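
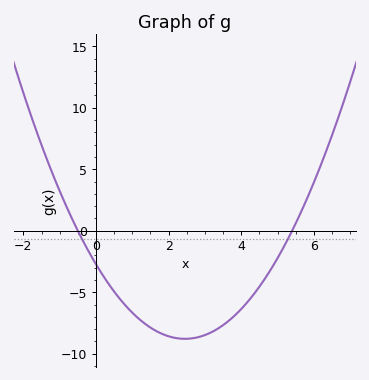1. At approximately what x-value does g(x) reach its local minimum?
2.4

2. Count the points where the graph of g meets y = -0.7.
2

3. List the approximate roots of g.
-0.6, 5.4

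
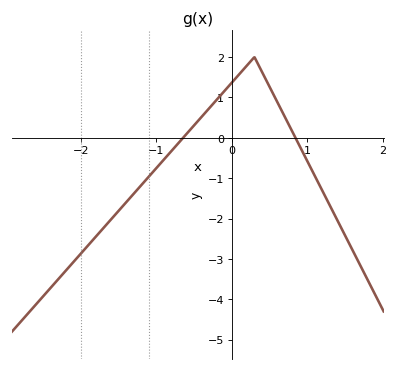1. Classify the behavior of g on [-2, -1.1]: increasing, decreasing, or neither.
increasing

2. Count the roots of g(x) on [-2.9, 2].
2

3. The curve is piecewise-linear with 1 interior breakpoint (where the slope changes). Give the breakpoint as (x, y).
(0.3, 2)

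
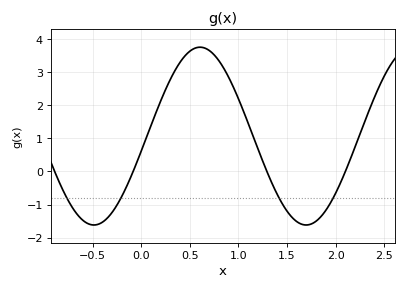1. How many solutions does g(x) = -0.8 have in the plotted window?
4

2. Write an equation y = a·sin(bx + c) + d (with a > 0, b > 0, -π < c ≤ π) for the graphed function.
y = 2.69sin(2.9x - 0.17) + 1.07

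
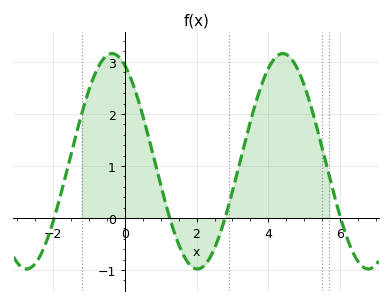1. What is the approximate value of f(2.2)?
-0.924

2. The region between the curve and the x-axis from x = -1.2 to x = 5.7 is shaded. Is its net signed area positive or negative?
positive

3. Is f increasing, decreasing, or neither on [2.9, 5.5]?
neither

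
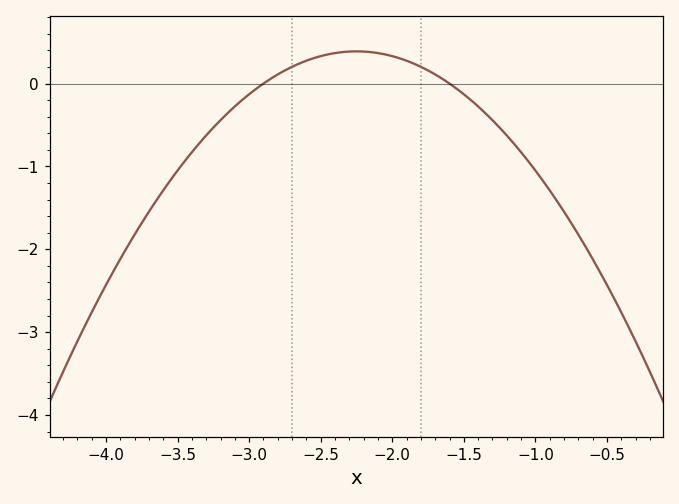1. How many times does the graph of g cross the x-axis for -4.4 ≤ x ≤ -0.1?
2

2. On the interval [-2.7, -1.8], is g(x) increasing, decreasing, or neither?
neither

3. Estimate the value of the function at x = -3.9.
-2.1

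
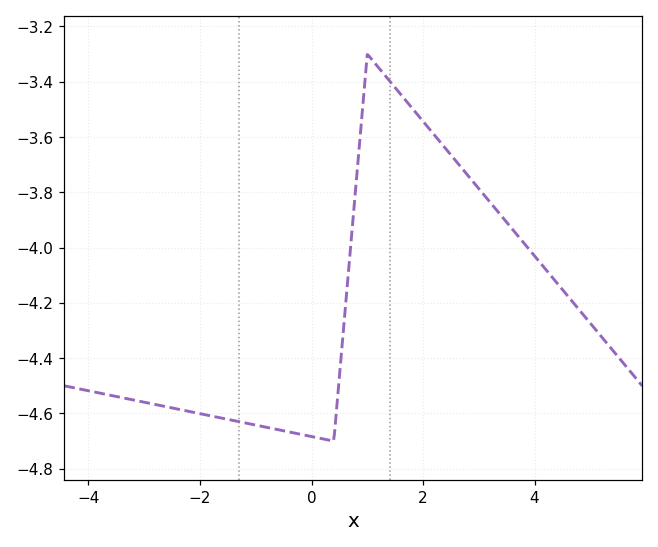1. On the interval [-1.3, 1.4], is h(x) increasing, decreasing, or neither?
neither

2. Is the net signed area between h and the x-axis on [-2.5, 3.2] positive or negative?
negative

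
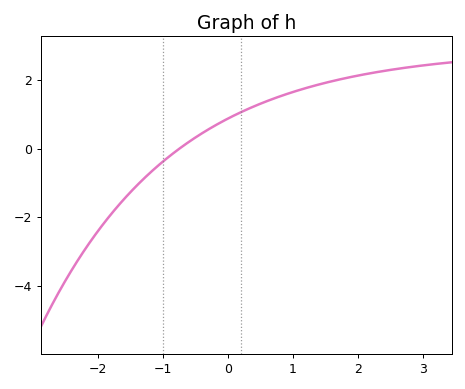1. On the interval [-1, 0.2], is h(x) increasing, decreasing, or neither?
increasing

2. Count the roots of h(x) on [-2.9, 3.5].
1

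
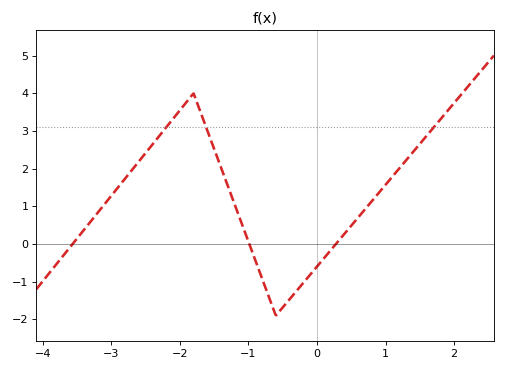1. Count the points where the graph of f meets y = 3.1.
3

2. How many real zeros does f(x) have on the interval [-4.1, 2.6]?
3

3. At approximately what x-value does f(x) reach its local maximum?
-1.8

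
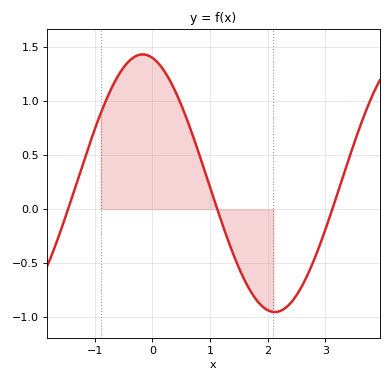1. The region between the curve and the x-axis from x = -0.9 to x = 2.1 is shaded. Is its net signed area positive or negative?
positive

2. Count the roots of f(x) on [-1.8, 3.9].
3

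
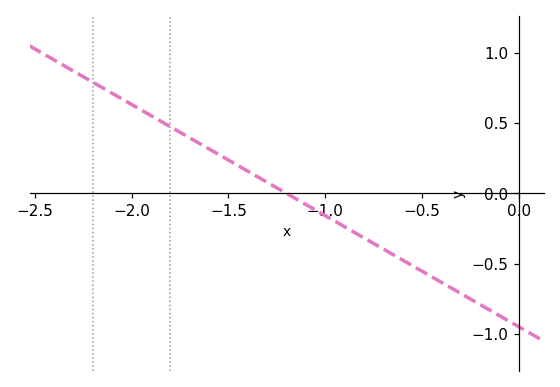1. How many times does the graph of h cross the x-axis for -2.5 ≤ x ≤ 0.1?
1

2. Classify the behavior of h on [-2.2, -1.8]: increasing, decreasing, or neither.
decreasing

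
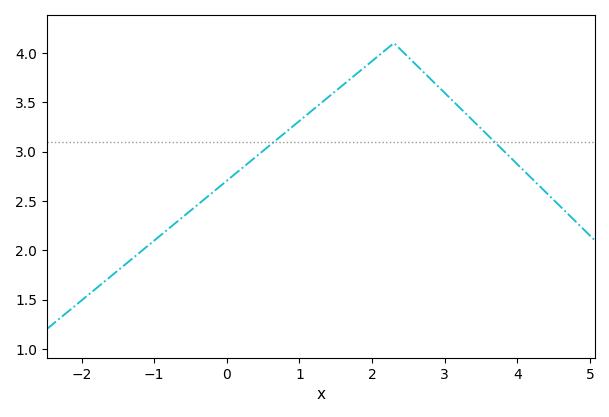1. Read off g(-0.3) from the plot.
2.5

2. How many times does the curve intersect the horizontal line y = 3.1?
2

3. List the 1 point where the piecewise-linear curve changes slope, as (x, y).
(2.3, 4.1)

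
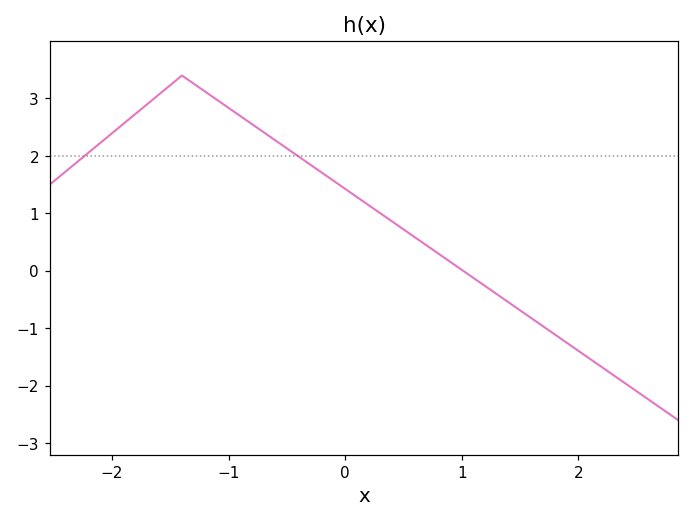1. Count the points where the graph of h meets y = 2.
2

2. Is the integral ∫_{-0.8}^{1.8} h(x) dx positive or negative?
positive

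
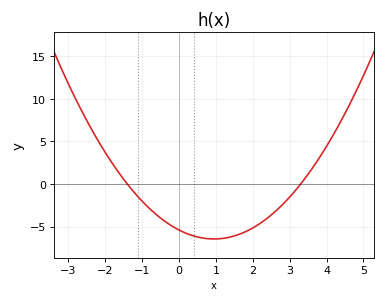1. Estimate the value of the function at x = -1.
-2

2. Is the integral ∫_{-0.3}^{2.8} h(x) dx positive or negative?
negative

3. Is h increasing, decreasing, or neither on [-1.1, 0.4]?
decreasing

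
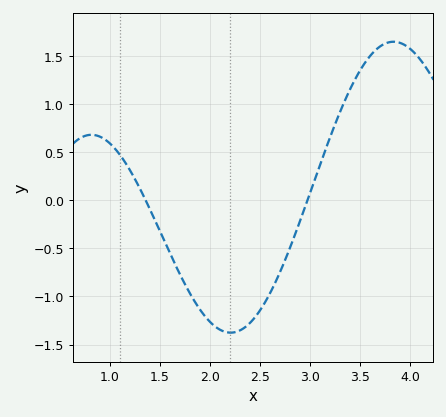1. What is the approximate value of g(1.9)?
-1.15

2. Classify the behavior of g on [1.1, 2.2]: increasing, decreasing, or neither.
decreasing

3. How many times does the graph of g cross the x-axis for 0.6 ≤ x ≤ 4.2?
2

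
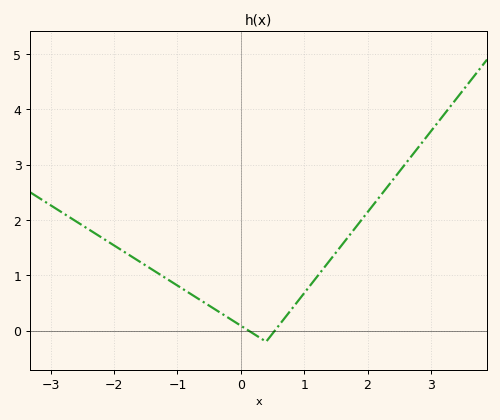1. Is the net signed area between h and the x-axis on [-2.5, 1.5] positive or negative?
positive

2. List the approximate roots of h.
0.124, 0.537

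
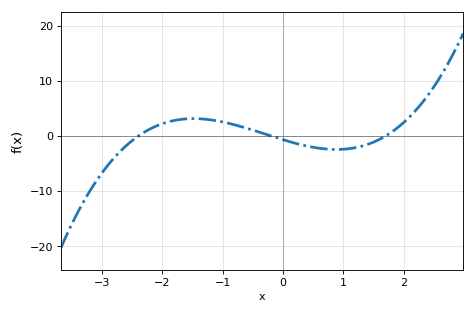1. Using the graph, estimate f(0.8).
-2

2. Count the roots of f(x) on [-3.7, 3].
3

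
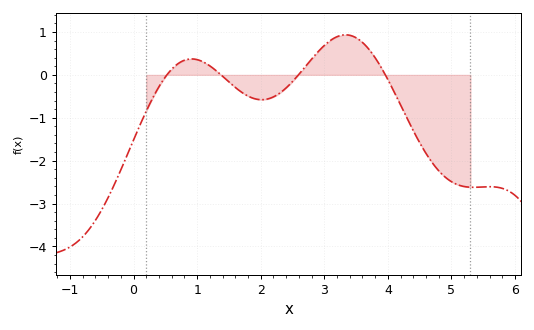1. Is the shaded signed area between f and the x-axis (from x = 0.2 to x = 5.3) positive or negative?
negative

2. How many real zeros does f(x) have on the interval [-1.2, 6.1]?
4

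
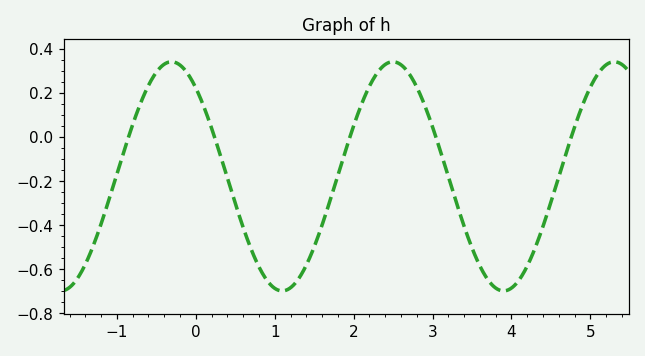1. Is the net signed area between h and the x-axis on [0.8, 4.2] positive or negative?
negative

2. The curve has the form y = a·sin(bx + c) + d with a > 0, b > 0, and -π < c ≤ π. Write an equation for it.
y = 0.52sin(2.24x + 2.26) - 0.18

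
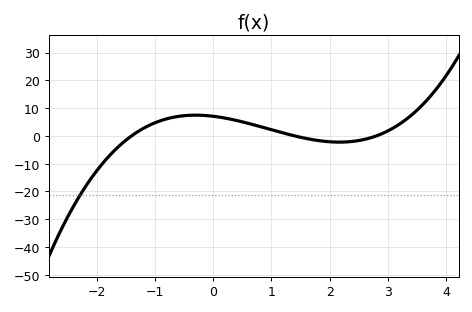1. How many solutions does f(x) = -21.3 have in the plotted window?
1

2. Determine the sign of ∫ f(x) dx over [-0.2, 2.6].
positive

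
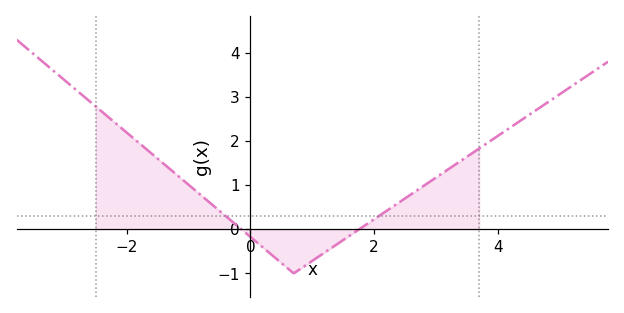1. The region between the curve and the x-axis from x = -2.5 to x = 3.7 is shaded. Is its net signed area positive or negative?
positive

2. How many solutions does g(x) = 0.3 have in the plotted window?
2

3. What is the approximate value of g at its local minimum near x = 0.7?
-1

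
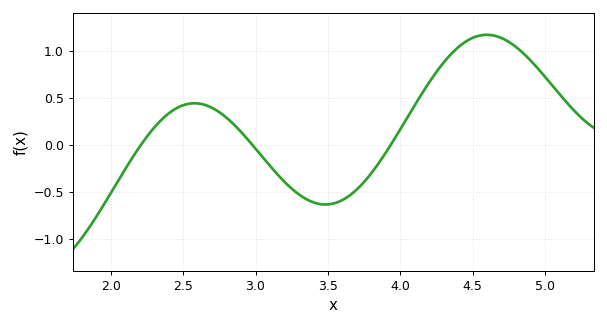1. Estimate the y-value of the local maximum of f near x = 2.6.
0.45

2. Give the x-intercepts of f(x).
2.2, 3, 3.95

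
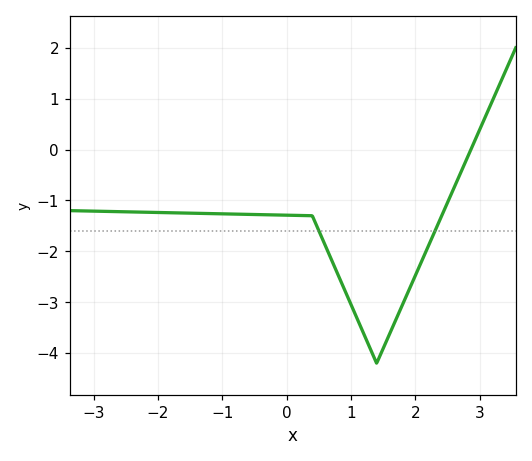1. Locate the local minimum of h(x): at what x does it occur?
1.4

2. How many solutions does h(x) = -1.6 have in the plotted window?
2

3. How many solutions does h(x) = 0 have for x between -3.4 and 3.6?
1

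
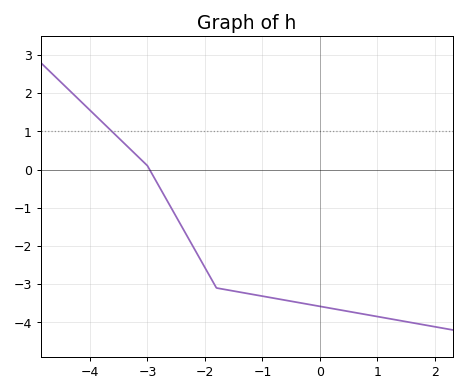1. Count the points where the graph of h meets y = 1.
1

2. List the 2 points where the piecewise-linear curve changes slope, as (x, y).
(-3, 0.1); (-1.8, -3.1)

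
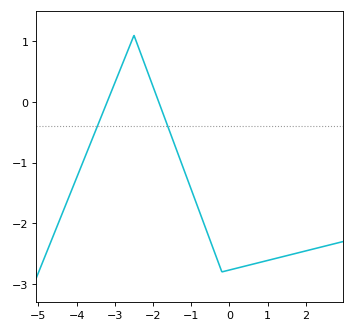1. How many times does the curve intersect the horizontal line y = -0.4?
2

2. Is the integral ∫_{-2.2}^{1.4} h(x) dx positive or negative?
negative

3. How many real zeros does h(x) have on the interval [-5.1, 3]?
2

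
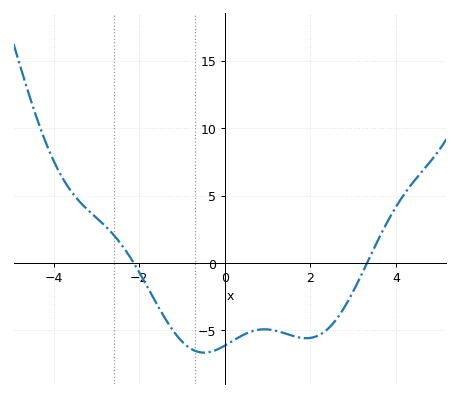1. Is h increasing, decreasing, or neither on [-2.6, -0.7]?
decreasing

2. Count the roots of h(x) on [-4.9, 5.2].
2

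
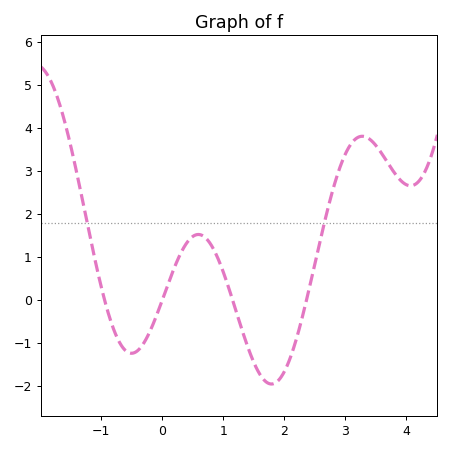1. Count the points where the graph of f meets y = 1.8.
2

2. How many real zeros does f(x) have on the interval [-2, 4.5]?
4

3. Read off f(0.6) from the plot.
1.5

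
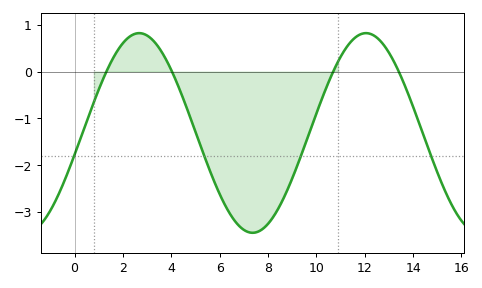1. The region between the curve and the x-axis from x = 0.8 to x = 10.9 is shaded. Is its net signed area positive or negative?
negative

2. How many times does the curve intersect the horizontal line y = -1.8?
4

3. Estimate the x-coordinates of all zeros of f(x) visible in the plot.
1.5, 4, 10.5, 13.5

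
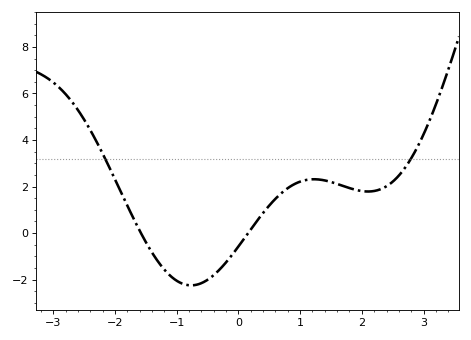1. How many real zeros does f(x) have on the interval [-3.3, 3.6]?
2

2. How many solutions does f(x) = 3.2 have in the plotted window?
2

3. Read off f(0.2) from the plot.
0.2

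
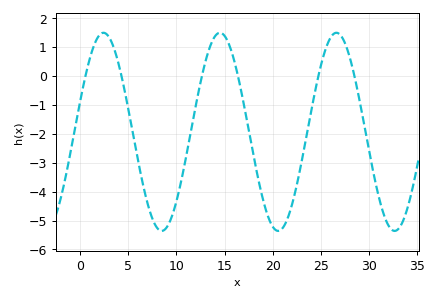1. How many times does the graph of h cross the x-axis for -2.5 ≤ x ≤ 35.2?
6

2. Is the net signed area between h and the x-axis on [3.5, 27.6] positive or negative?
negative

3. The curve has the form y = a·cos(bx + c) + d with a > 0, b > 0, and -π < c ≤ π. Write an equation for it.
y = 3.42cos(0.52x - 1.27) - 1.94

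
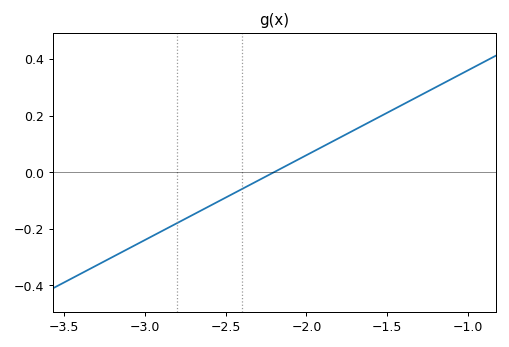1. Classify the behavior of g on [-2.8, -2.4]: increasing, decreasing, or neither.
increasing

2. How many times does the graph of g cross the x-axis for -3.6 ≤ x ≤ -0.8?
1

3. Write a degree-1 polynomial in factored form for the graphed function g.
y = 0.3(x + 2.2)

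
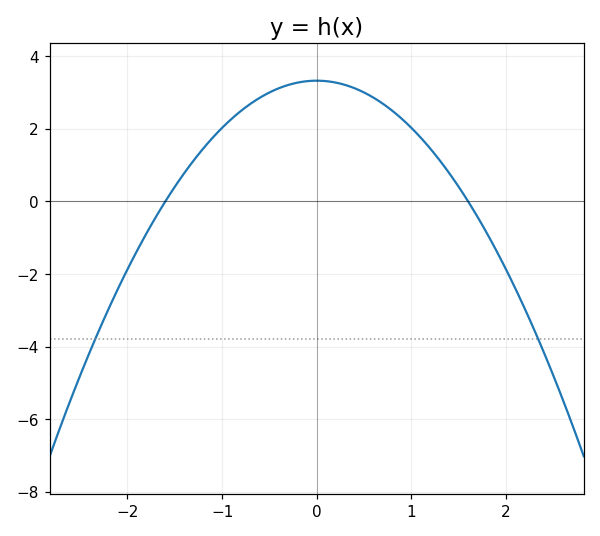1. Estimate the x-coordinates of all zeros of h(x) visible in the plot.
-1.6, 1.6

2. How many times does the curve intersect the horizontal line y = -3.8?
2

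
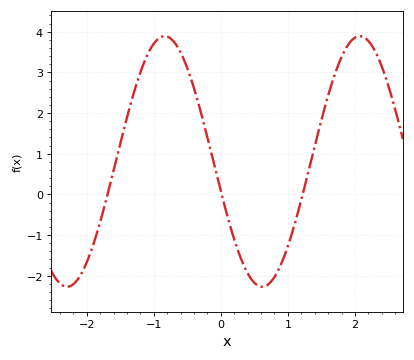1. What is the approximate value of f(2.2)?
3.77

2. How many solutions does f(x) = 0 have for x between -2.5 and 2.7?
3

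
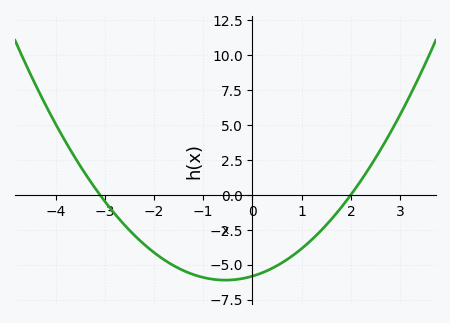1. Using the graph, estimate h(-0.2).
-6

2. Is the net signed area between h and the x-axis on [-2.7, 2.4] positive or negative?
negative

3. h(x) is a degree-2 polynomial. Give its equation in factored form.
y = 0.94(x + 3.1)(x - 2)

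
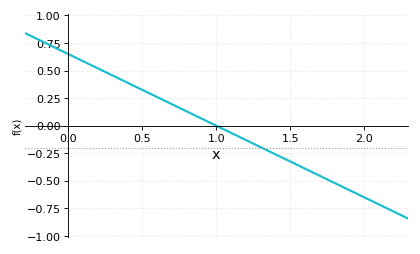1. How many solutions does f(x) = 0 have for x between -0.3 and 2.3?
1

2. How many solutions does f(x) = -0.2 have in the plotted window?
1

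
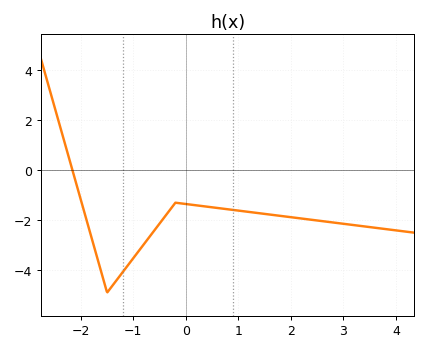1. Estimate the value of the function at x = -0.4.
-1.85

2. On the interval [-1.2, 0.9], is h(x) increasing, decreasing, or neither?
neither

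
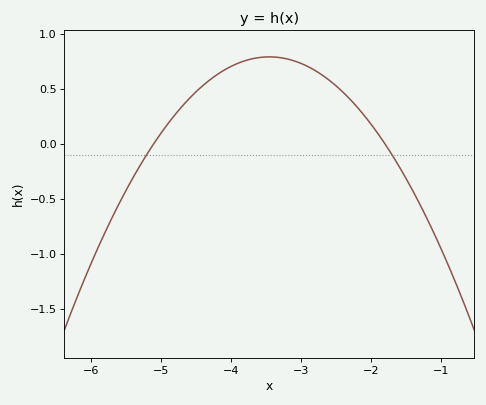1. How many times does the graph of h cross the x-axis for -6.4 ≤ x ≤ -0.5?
2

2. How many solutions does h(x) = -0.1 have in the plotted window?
2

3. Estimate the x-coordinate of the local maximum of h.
-3.45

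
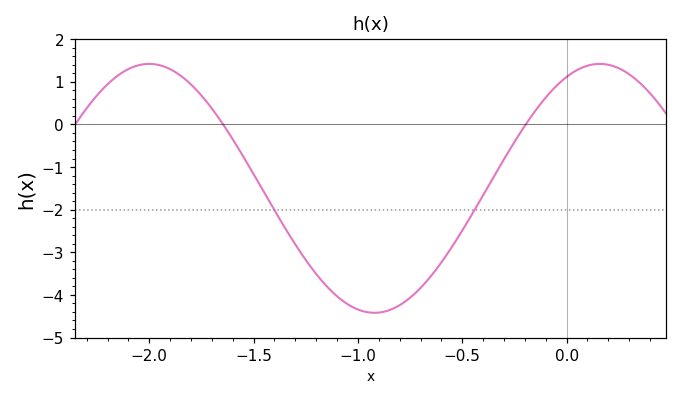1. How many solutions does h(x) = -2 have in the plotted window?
2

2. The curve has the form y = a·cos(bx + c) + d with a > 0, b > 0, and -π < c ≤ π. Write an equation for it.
y = 2.92cos(2.91x - 0.462) - 1.5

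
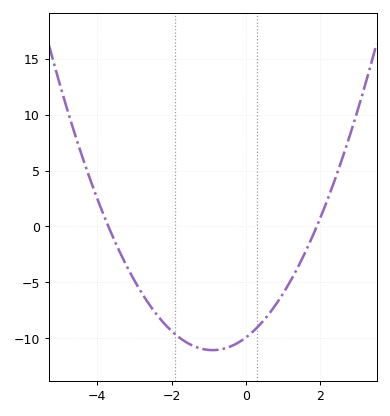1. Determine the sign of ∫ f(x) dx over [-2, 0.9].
negative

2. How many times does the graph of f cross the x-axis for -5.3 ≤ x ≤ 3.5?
2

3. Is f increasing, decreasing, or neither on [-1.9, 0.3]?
neither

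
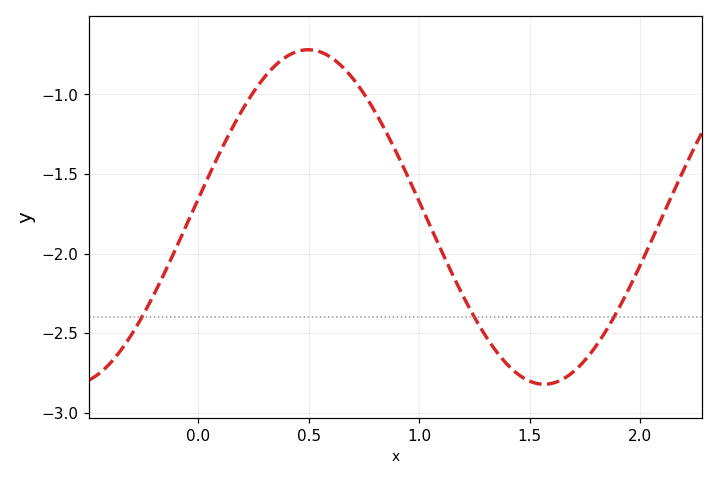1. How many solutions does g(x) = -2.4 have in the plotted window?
3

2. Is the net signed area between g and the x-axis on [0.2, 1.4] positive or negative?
negative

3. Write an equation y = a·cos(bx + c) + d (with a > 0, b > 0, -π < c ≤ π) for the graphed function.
y = 1.05cos(2.94x - 1.46) - 1.77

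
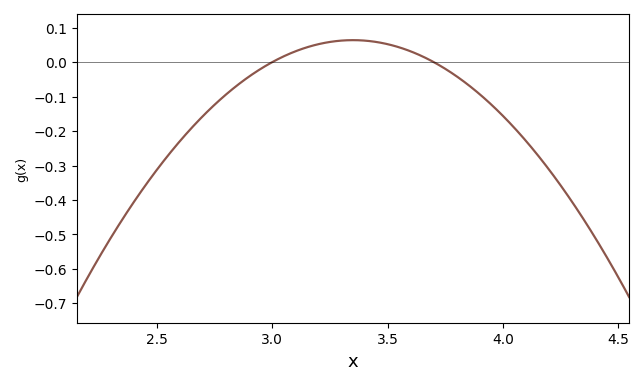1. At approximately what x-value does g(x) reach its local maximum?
3.35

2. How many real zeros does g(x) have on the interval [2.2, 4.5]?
2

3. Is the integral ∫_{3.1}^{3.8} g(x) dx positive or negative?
positive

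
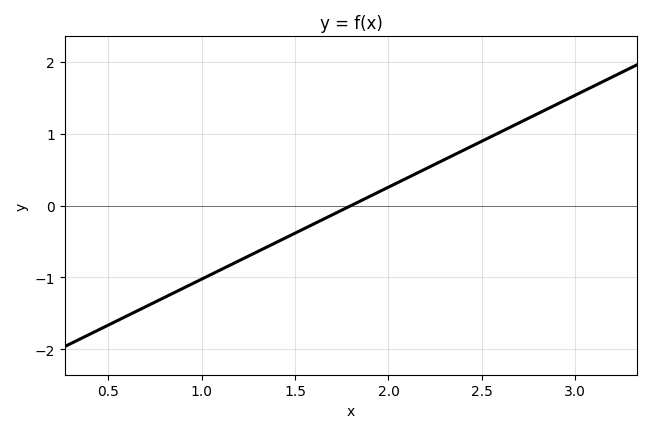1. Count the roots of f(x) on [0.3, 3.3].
1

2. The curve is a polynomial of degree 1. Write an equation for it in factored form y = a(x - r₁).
y = 1.28(x - 1.8)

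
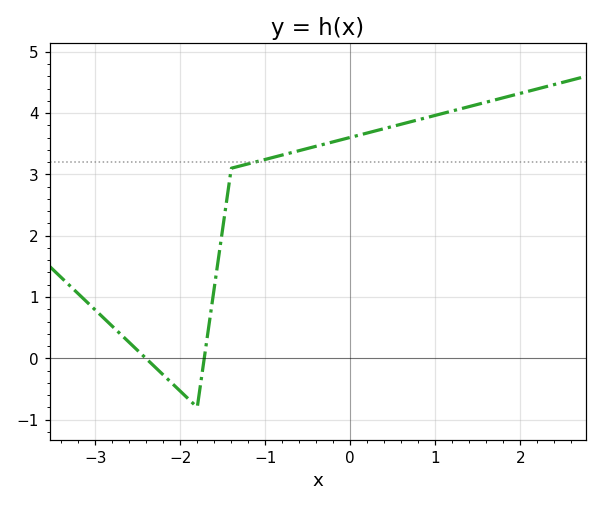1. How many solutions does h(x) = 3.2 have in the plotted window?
1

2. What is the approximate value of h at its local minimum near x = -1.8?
-0.798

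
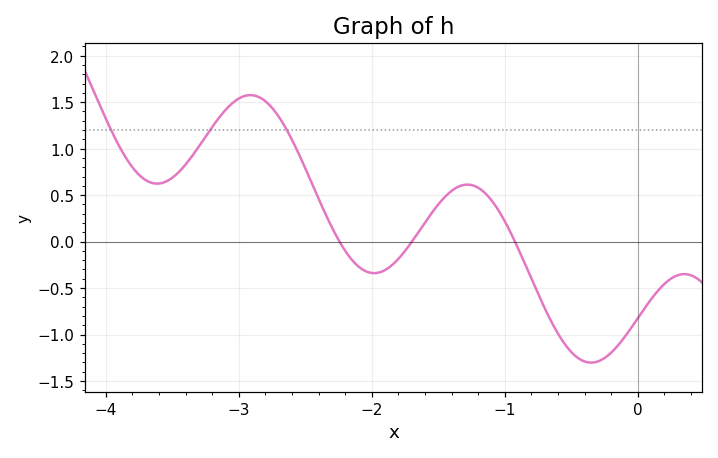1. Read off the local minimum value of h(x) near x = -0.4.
-1.3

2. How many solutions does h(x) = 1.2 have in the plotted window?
3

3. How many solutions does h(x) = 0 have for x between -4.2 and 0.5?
3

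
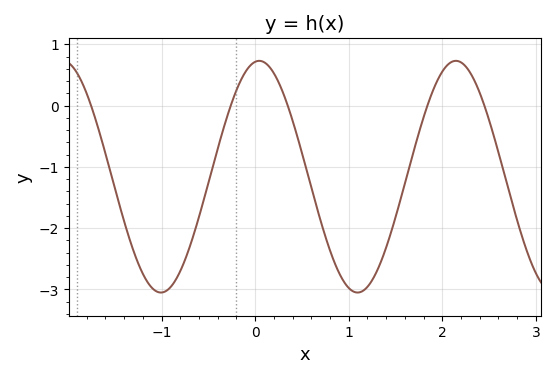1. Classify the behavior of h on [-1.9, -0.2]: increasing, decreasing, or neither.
neither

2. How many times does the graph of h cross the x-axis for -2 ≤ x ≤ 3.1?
5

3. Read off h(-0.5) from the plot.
-1.26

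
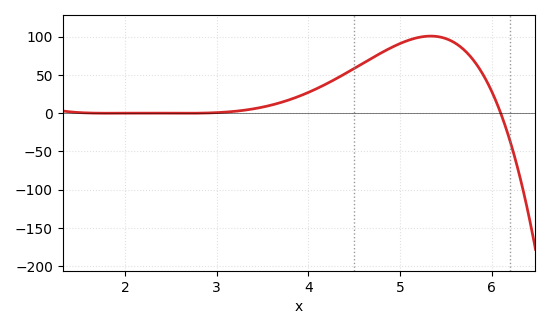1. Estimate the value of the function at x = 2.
0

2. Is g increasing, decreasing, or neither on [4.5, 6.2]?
neither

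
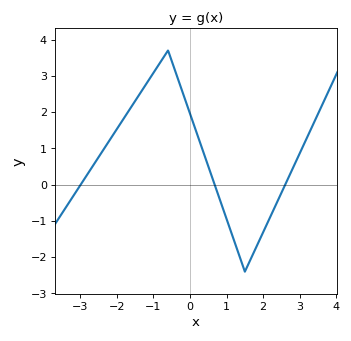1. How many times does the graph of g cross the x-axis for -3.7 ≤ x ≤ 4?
3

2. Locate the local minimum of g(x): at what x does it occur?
1.6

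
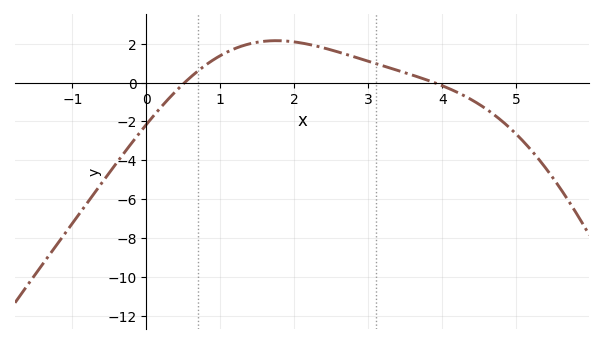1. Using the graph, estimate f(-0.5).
-4.6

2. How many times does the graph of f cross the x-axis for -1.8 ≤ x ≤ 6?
2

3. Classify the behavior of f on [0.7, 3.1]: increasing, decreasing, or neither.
neither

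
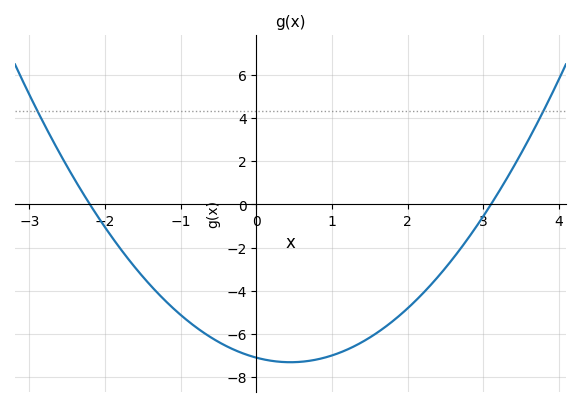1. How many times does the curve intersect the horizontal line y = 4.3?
2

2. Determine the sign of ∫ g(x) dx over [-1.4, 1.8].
negative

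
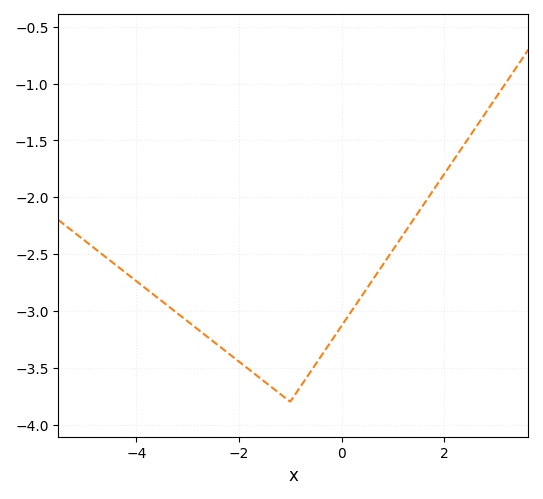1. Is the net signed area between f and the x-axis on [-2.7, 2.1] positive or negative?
negative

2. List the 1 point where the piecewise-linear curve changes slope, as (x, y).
(-1, -3.8)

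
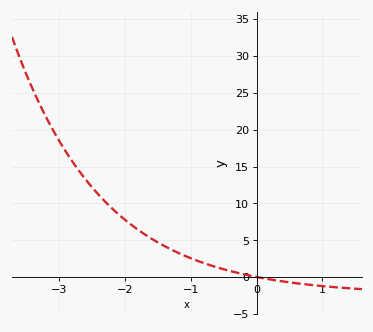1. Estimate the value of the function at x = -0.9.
2.22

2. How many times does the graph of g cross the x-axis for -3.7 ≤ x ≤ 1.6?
1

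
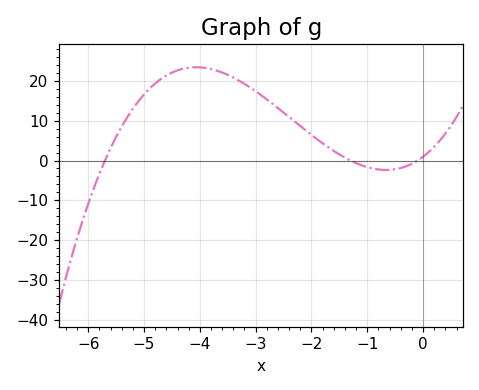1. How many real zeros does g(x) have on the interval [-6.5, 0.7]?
3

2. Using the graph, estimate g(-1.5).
1.54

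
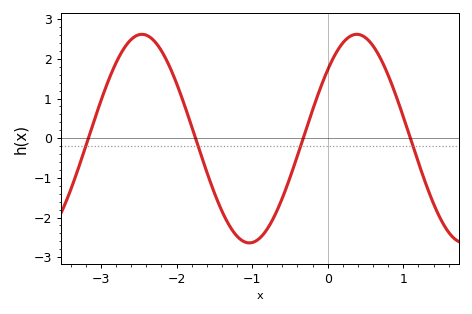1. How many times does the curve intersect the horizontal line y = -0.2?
4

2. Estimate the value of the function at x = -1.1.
-2.61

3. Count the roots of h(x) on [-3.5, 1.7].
4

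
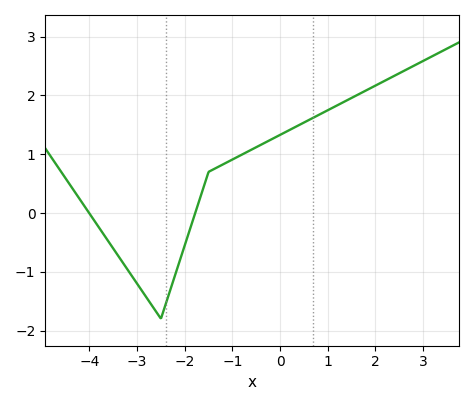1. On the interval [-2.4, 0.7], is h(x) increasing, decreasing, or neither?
increasing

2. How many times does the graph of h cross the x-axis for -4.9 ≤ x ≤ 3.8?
2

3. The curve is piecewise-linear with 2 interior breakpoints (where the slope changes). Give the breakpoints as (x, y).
(-2.5, -1.8); (-1.5, 0.7)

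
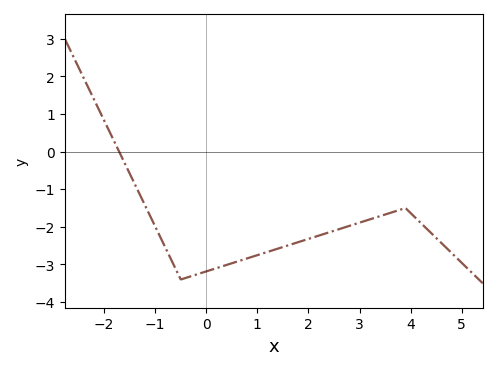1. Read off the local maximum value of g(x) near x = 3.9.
-1.5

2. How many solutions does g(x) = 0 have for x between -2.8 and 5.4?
1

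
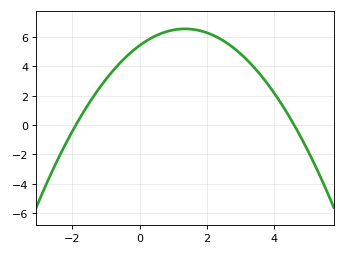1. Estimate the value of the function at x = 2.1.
6.2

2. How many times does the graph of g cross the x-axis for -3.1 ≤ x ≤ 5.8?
2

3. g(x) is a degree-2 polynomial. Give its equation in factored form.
y = -0.62(x + 1.9)(x - 4.6)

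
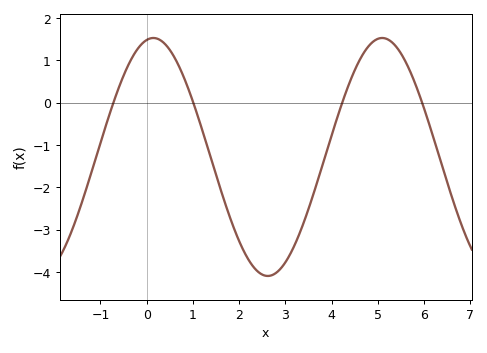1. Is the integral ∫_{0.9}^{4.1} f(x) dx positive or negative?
negative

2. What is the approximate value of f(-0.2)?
1.3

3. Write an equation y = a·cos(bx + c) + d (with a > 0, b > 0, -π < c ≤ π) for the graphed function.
y = 2.81cos(1.3x - 0.18) - 1.28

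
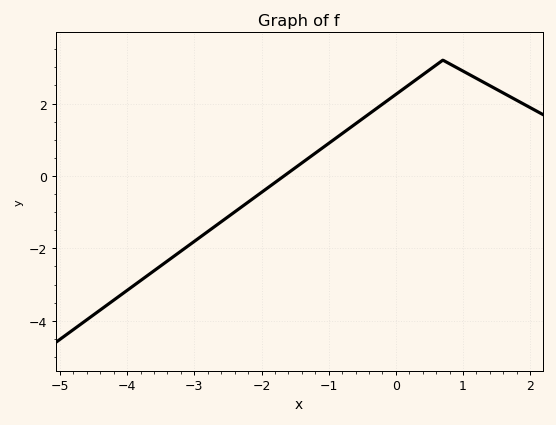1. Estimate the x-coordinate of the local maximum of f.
0.7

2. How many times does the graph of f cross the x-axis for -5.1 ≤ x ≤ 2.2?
1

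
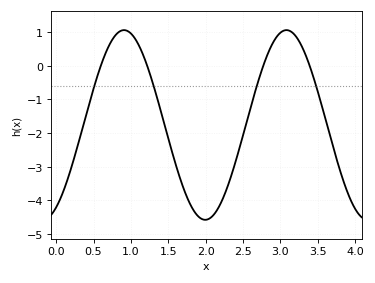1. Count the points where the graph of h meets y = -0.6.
4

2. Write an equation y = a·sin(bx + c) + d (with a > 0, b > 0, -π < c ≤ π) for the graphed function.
y = 2.82sin(2.89x - 1.05) - 1.76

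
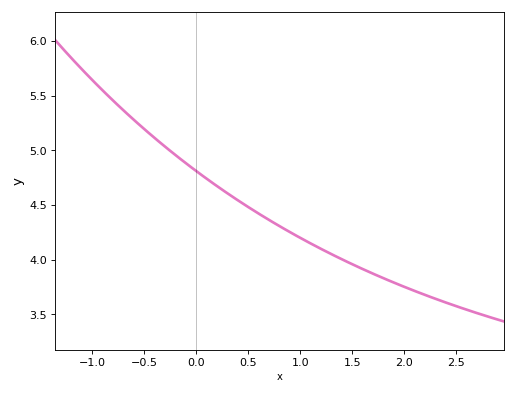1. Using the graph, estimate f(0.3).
4.6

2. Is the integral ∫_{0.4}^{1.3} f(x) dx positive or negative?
positive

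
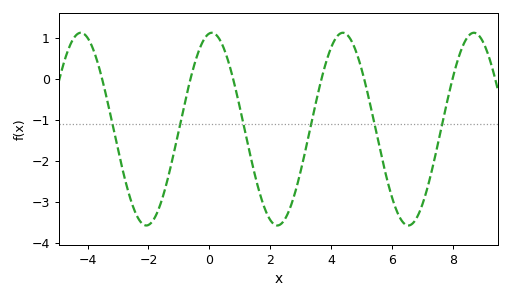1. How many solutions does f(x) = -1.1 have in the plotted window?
6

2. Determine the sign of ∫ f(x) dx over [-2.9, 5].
negative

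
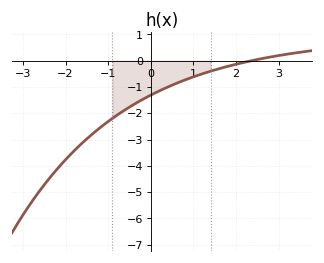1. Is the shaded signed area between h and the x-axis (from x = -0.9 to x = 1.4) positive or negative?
negative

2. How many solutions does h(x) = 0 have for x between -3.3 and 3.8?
1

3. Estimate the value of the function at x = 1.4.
-0.4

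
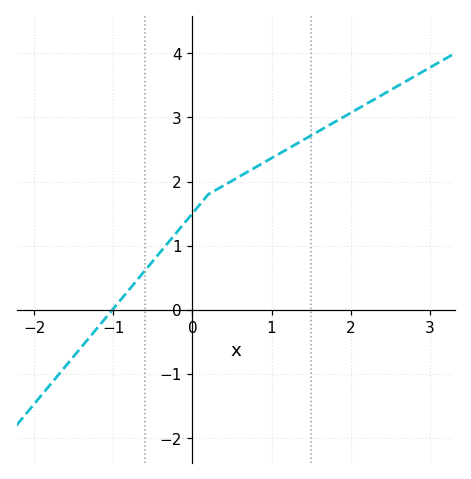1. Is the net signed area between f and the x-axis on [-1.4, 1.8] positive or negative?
positive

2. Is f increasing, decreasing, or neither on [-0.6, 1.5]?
increasing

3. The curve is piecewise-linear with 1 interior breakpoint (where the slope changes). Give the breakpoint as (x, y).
(0.2, 1.8)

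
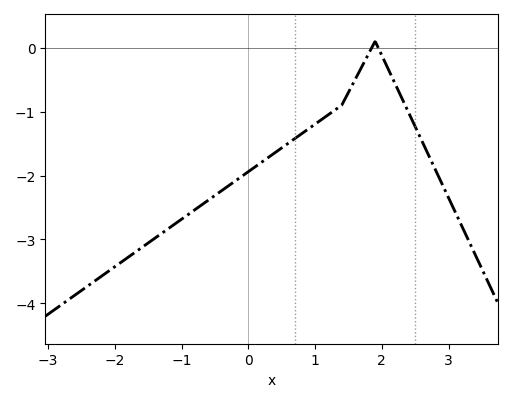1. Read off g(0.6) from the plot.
-1.49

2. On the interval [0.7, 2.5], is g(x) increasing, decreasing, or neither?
neither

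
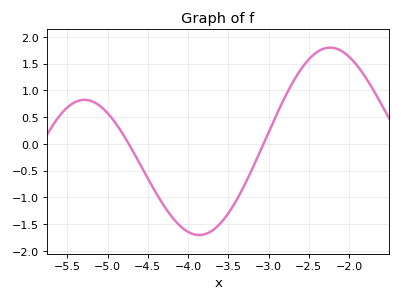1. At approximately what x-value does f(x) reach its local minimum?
-3.9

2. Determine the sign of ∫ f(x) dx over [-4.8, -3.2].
negative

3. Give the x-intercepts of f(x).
-4.7, -3.1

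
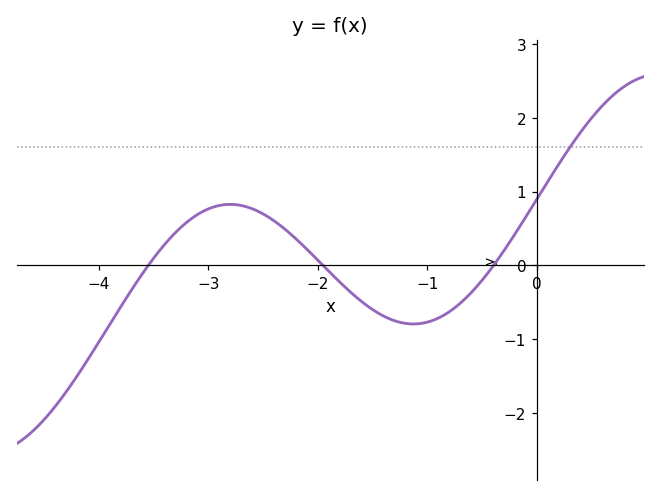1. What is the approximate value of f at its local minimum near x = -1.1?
-0.794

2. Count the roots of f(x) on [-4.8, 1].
3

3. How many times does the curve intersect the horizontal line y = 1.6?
1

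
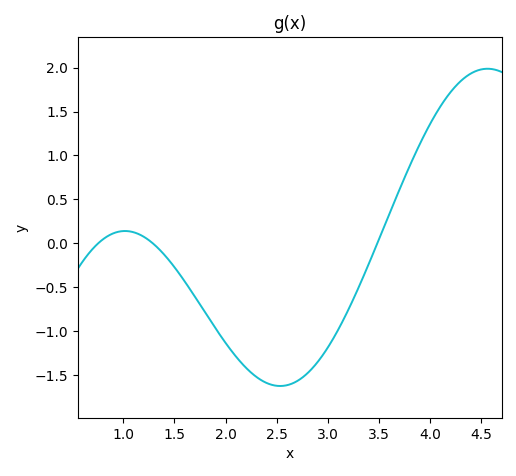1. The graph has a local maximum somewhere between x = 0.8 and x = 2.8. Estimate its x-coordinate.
1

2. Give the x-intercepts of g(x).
0.8, 1.3, 3.5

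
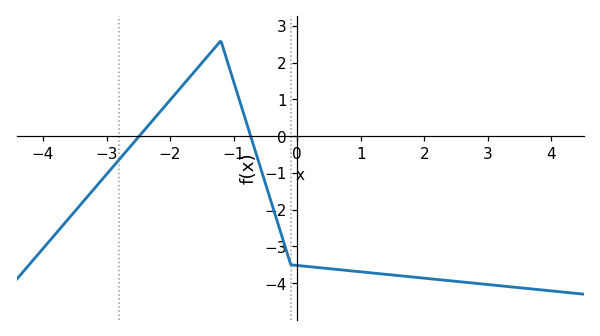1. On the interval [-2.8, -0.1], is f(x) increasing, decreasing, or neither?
neither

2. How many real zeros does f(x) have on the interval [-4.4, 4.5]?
2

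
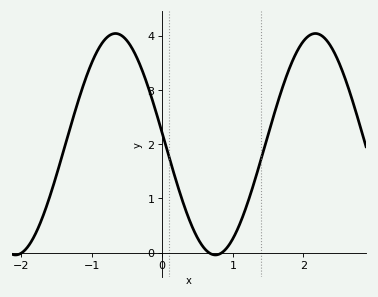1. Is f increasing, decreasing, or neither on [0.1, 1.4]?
neither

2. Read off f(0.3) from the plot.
0.907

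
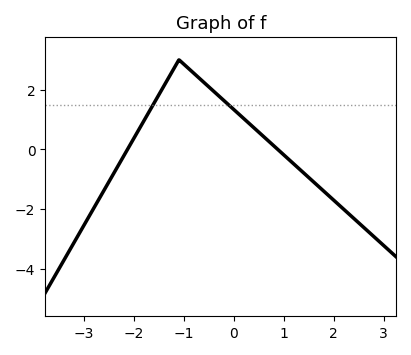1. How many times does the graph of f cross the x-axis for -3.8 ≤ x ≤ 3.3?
2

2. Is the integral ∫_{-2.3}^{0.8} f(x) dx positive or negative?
positive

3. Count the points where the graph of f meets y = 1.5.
2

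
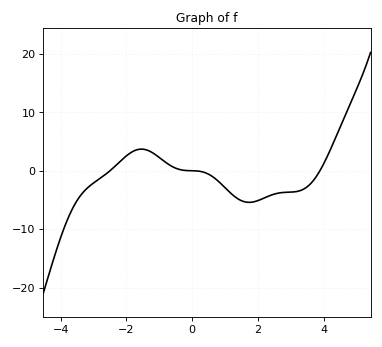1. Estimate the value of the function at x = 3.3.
-3.38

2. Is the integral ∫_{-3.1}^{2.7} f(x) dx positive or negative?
negative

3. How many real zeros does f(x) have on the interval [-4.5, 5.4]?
3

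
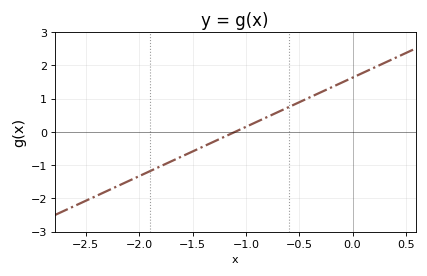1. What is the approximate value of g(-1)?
0.148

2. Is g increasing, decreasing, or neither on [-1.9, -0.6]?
increasing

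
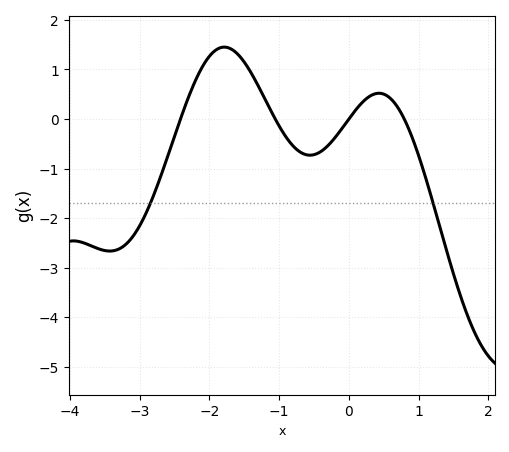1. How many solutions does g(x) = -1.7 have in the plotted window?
2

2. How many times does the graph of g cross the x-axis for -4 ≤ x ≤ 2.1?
4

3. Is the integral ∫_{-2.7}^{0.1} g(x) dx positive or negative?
positive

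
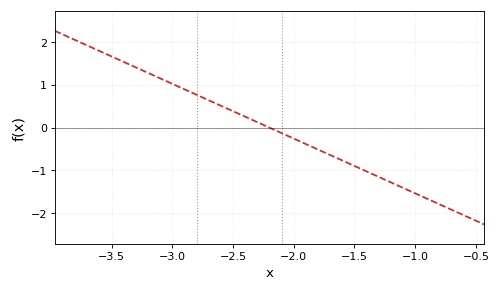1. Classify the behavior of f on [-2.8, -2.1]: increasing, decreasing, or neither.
decreasing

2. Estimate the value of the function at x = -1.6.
-0.8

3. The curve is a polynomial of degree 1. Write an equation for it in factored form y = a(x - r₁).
y = -1.28(x + 2.2)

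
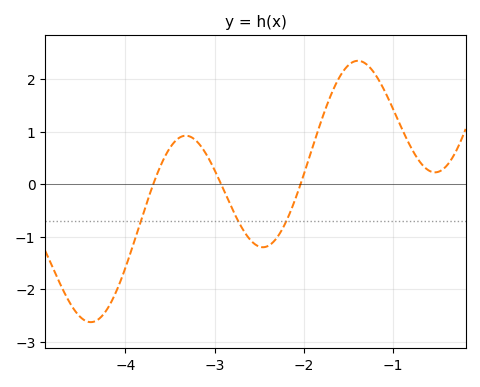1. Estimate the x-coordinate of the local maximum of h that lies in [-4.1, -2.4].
-3.3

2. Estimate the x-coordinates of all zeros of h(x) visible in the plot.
-3.7, -2.9, -2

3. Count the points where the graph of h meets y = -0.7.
3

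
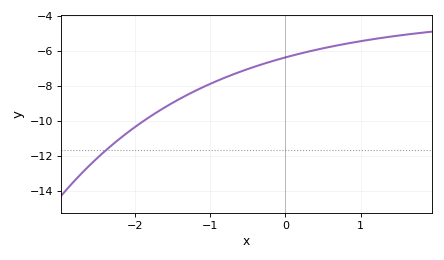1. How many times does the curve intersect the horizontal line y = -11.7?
1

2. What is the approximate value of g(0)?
-6.4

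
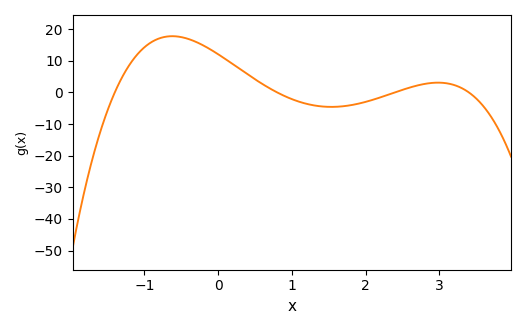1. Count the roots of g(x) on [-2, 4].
4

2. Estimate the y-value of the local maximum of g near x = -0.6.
18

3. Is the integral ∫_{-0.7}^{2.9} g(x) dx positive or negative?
positive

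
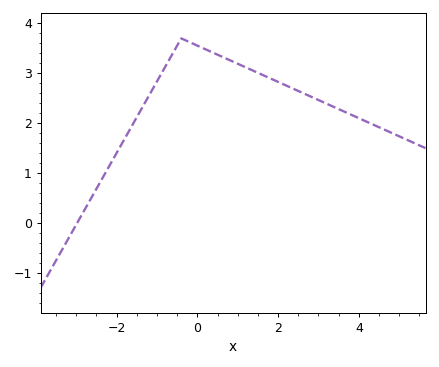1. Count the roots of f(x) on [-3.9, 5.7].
1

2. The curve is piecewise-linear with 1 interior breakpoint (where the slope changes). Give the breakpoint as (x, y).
(-0.4, 3.7)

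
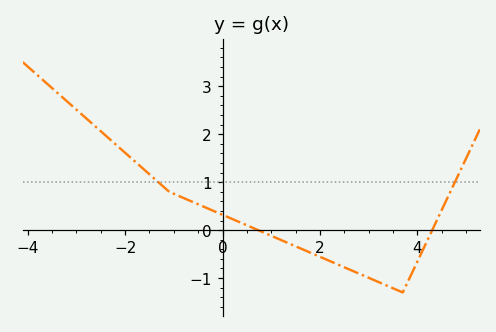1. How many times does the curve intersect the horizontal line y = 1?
2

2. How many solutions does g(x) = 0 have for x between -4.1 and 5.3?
2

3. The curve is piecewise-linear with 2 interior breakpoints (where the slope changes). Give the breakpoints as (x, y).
(-1.1, 0.8); (3.7, -1.3)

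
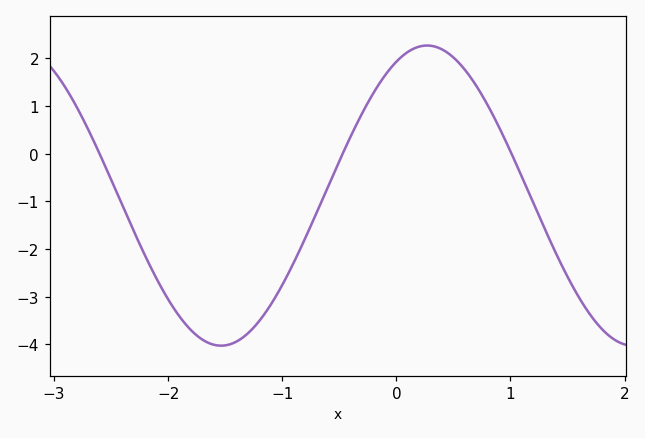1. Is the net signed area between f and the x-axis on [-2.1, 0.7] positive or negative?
negative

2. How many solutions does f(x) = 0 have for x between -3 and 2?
3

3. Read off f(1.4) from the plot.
-2.1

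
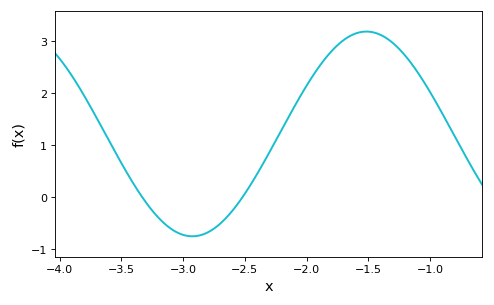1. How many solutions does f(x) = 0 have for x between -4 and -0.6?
2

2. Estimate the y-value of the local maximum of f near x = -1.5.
3.2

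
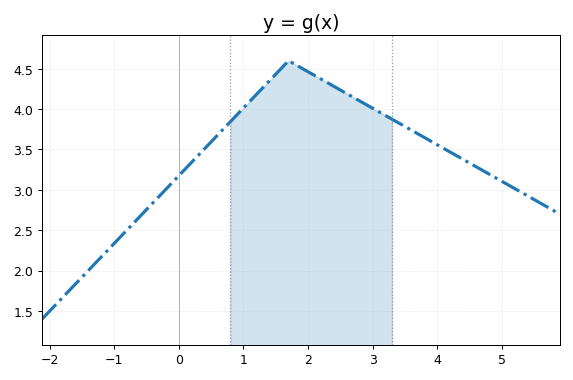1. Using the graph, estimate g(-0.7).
2.6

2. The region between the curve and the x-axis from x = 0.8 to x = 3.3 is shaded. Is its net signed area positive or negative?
positive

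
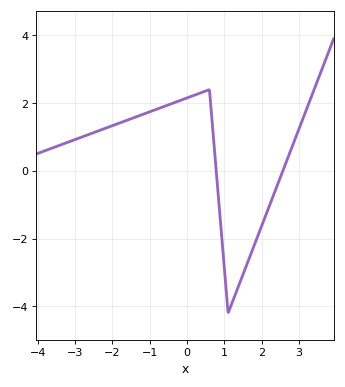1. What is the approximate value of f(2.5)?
-0.192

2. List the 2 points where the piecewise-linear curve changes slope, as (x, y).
(0.6, 2.4); (1.1, -4.2)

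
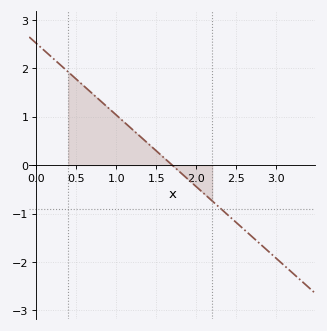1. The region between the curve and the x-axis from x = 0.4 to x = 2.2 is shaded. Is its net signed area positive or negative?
positive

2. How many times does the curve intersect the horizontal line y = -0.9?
1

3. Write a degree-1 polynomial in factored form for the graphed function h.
y = -1.48(x - 1.7)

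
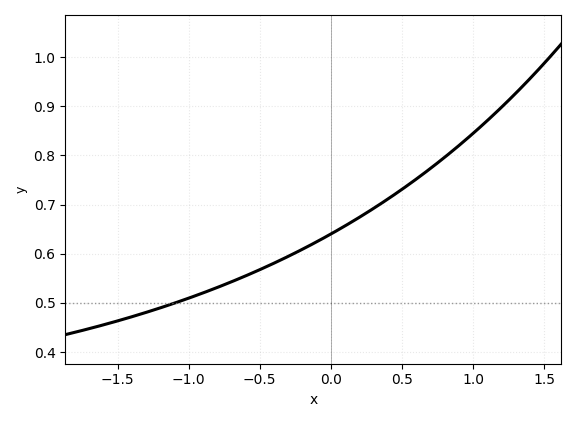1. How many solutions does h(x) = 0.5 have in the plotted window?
1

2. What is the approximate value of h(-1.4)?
0.472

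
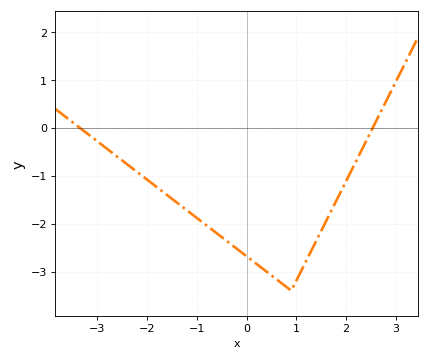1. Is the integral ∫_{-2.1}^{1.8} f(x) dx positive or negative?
negative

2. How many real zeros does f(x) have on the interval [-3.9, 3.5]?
2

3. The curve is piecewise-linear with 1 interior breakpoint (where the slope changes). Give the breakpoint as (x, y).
(0.9, -3.4)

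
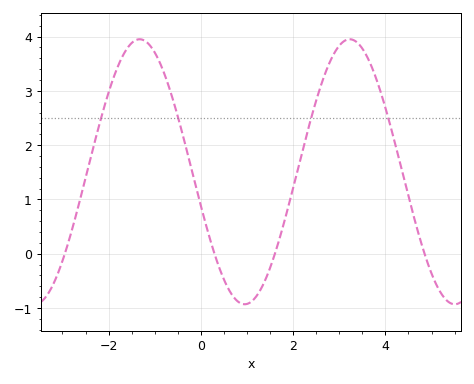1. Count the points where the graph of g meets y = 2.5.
4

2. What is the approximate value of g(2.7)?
3.33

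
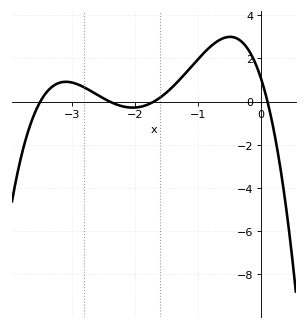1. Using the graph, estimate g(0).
1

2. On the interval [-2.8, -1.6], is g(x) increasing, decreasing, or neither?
neither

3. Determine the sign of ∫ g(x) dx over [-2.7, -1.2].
positive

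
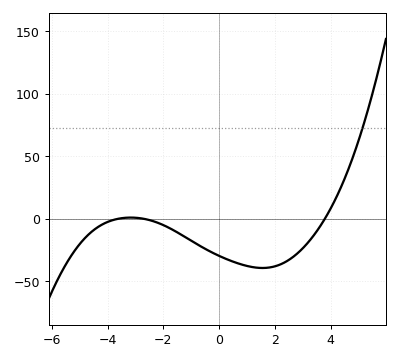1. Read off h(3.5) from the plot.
-10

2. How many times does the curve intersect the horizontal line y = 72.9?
1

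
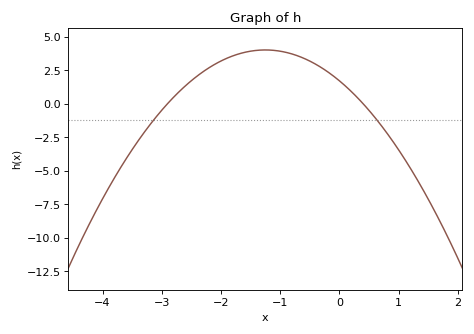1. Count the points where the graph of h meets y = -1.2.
2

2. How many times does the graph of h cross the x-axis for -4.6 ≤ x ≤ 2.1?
2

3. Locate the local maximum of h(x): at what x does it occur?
-1.25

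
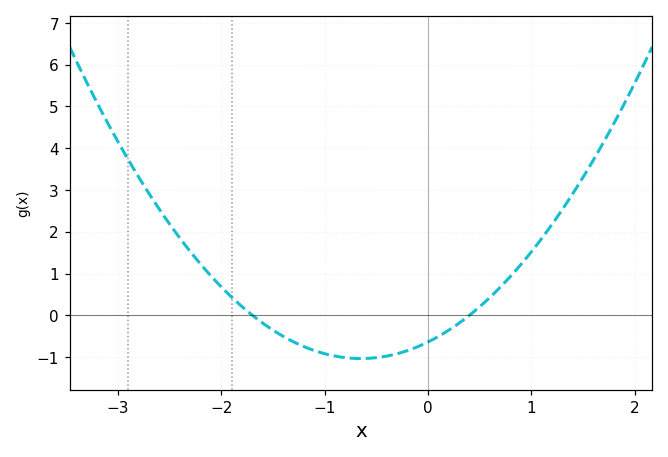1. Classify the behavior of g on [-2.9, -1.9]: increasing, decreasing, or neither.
decreasing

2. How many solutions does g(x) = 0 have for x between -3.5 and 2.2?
2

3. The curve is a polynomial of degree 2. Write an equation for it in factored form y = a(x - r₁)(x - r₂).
y = 0.94(x + 1.7)(x - 0.4)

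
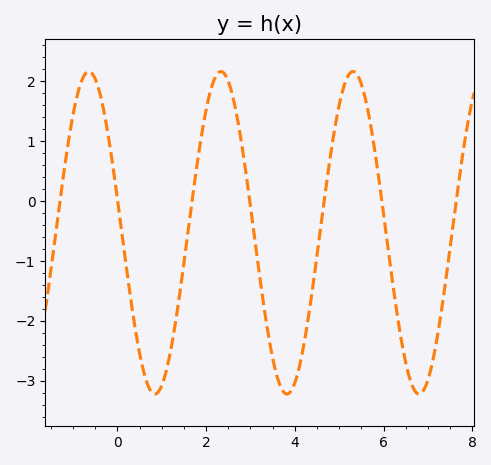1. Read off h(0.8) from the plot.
-3.2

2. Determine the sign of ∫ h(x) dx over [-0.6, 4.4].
negative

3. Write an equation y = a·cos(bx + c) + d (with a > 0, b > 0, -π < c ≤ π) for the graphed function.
y = 2.69cos(2.1x + 1.4) - 0.53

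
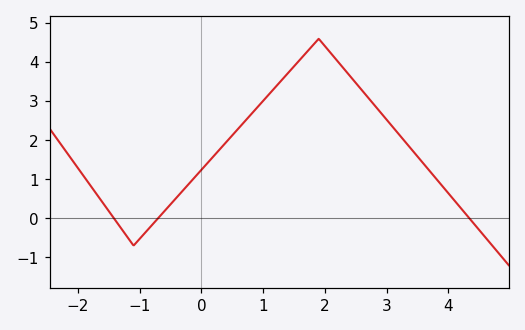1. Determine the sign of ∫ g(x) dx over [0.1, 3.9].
positive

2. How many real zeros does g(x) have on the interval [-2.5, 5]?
3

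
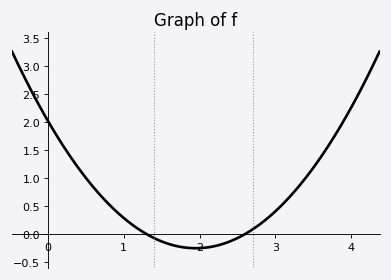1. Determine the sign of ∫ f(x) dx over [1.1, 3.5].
positive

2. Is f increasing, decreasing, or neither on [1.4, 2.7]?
neither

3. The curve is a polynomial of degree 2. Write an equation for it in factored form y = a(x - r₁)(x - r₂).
y = 0.6(x - 1.3)(x - 2.6)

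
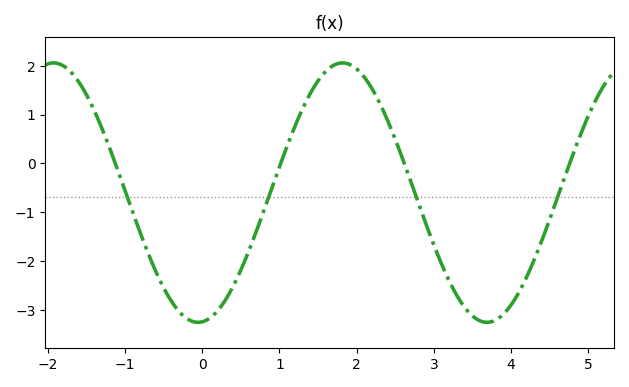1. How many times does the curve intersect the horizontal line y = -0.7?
4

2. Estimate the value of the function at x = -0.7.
-1.84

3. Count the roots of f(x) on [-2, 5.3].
4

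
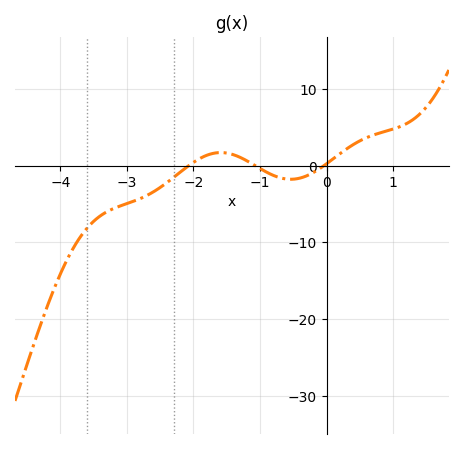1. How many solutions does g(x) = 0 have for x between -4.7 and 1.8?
3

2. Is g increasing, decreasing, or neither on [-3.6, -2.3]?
increasing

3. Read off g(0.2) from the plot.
2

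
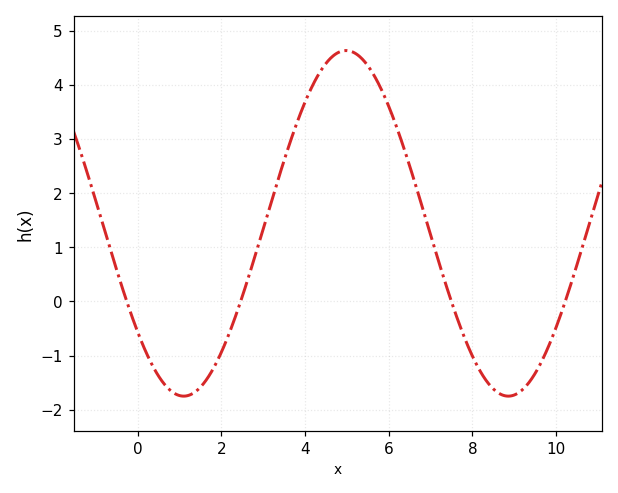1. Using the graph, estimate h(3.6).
2.8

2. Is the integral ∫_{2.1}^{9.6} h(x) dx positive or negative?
positive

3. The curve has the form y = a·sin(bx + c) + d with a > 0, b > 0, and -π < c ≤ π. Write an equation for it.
y = 3.19sin(0.81x - 2.5) + 1.44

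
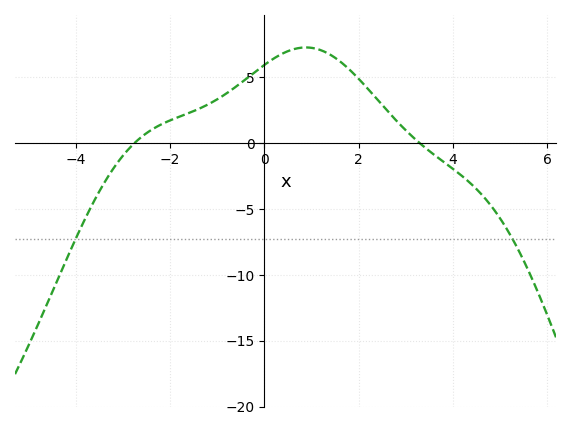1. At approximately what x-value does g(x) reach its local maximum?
0.8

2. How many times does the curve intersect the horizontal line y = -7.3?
2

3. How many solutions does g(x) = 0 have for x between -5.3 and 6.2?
2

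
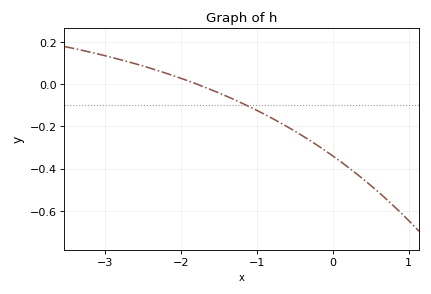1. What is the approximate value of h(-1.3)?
-0.08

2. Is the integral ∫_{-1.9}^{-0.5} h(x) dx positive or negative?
negative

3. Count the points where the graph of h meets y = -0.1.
1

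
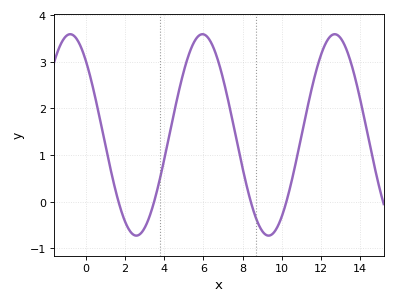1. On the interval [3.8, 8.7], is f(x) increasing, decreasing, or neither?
neither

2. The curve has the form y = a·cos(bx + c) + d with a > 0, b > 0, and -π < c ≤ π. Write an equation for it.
y = 2.16cos(0.93x + 0.75) + 1.43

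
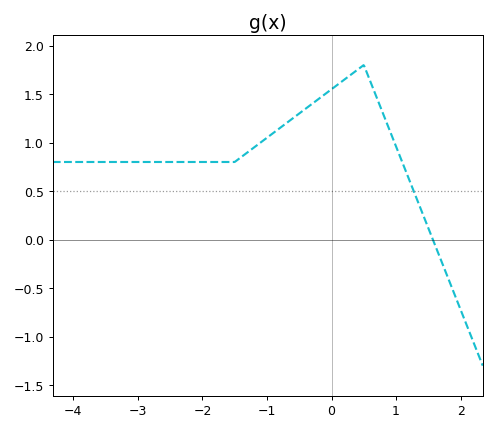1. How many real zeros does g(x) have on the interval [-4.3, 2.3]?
1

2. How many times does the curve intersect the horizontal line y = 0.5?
1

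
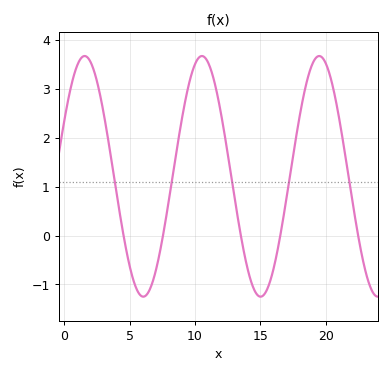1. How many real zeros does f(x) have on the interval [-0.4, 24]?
5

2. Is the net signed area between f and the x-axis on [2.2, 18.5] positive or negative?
positive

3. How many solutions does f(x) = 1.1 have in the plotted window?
5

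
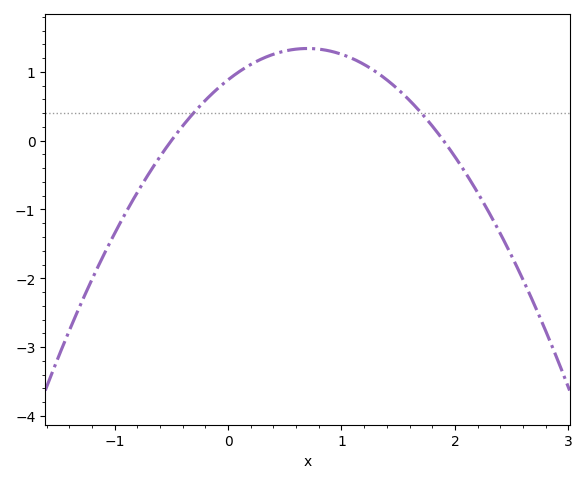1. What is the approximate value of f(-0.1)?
0.744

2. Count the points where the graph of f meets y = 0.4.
2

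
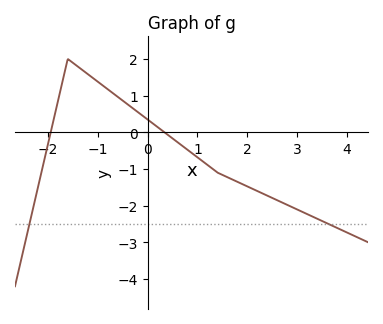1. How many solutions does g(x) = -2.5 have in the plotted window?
2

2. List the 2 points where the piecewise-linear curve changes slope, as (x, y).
(-1.6, 2); (1.4, -1.1)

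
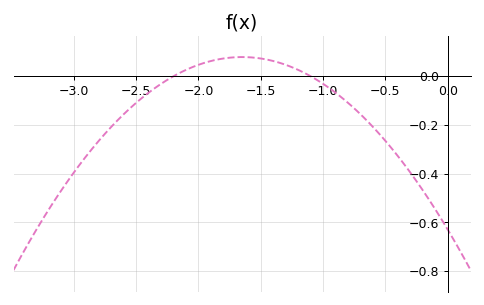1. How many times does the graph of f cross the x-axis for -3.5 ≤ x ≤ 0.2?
2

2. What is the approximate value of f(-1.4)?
0.062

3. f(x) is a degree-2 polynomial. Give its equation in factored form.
y = -0.26(x + 2.2)(x + 1.1)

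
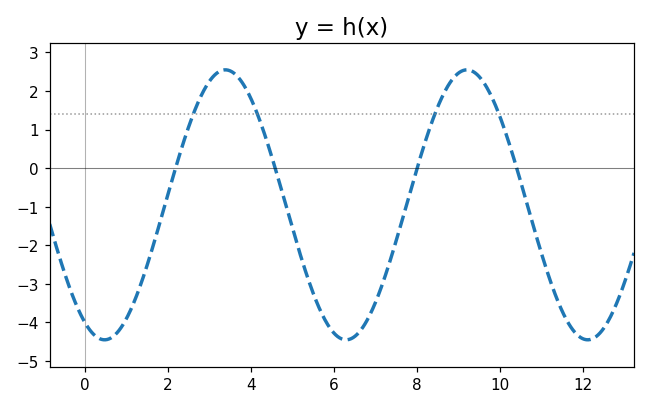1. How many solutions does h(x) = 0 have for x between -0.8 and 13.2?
4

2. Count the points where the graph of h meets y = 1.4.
4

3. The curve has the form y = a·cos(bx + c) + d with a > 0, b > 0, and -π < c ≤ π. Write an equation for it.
y = 3.5cos(1.08x + 2.63) - 0.95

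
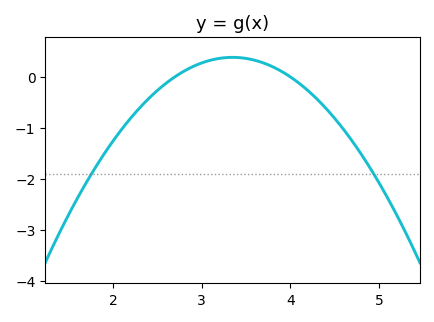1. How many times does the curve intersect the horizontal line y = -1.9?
2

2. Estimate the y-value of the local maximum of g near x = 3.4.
0.38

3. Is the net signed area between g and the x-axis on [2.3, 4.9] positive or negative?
negative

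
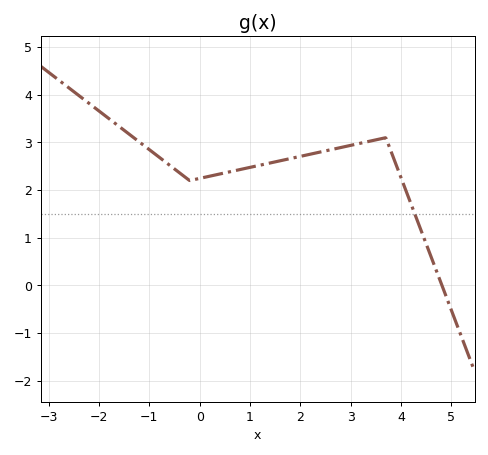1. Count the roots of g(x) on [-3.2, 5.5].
1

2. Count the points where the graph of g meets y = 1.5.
1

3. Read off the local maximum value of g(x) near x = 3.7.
3.1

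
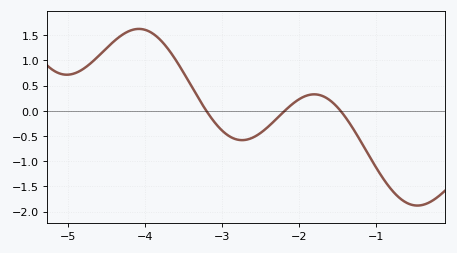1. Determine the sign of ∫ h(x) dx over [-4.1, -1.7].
positive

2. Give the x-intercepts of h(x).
-3.2, -2.2, -1.5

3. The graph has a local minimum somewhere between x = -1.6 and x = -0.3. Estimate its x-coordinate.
-0.5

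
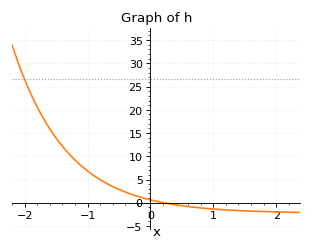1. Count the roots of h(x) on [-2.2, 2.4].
1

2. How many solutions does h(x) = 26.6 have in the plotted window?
1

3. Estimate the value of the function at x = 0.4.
-0.442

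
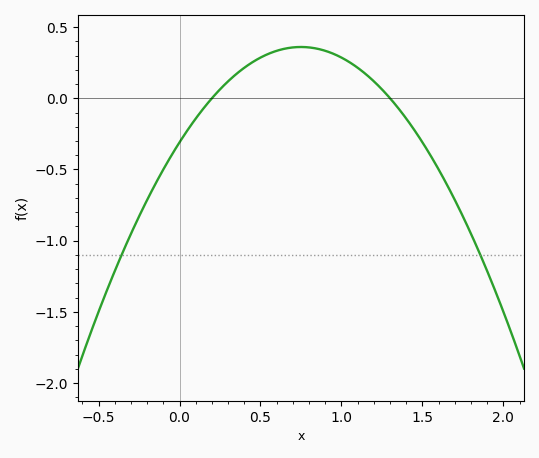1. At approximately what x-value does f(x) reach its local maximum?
0.75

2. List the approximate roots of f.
0.2, 1.3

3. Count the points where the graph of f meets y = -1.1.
2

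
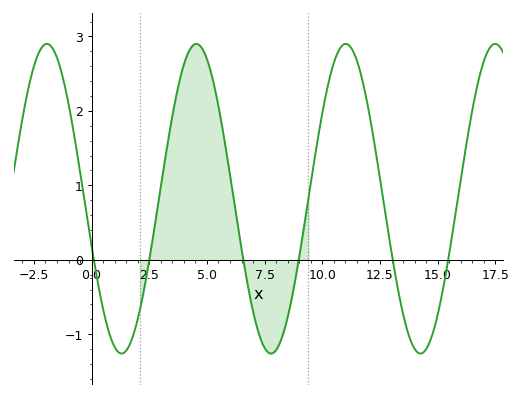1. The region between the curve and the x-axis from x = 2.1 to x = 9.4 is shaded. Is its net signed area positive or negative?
positive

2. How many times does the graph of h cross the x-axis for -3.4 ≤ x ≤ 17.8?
6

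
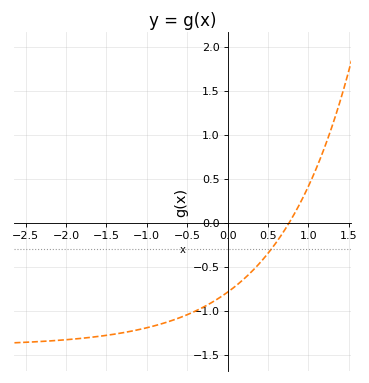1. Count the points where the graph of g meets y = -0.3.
1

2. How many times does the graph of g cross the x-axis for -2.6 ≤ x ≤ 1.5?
1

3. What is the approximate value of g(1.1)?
0.623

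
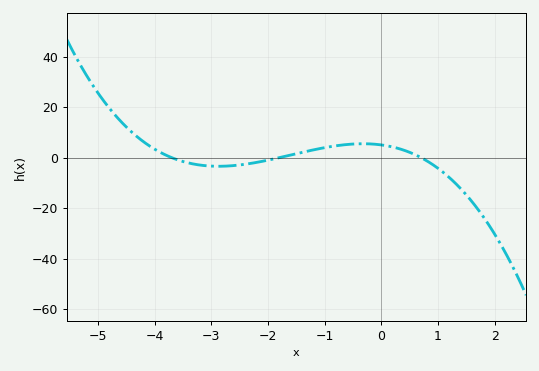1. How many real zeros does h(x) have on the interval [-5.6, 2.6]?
3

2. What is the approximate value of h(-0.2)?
6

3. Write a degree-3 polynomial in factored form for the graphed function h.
y = -1.08(x + 3.7)(x + 1.8)(x - 0.7)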